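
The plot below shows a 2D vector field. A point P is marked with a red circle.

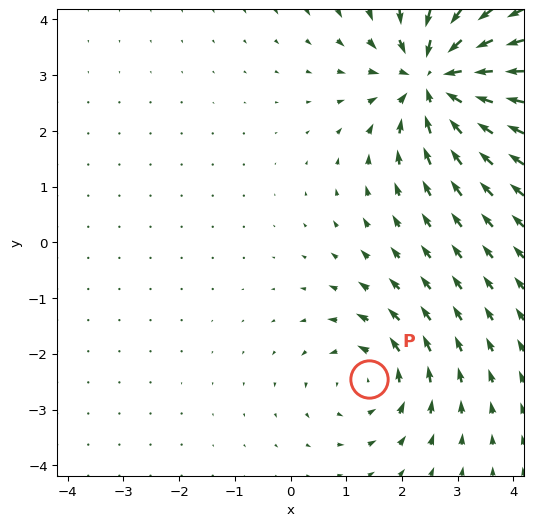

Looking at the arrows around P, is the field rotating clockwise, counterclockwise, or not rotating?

Near P at (1.4, -2.5) the arrows circulate counterclockwise. The curl (z-component) there is about +3; positive curl means counterclockwise rotation.

counterclockwise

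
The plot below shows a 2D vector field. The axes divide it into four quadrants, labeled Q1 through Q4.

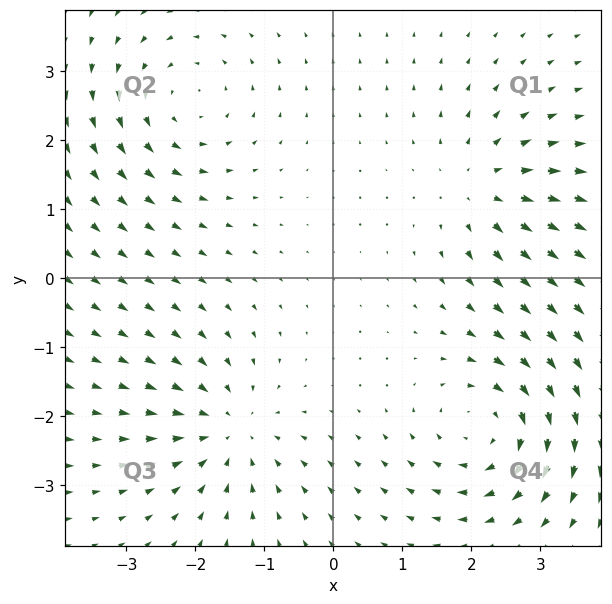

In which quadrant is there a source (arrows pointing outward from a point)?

Q1

The source sits at approximately (2.2, 1.3), which lies in quadrant Q1. The divergence there is about +4, positive as expected for a source.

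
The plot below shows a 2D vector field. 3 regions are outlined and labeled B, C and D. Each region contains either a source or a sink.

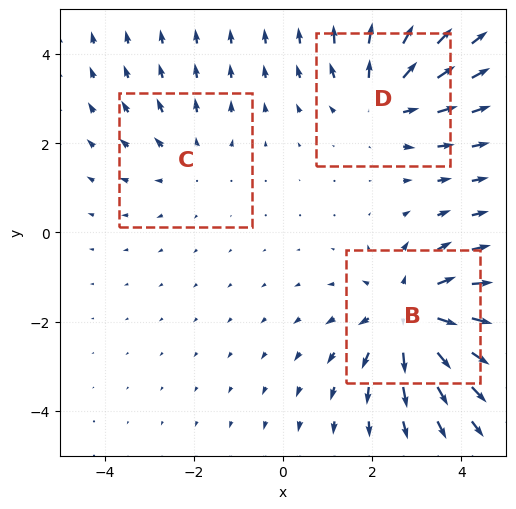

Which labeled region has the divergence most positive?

Divergence at each region's feature centre — B: about +4, C: about +2, D: about +3. Region B is most positive.

B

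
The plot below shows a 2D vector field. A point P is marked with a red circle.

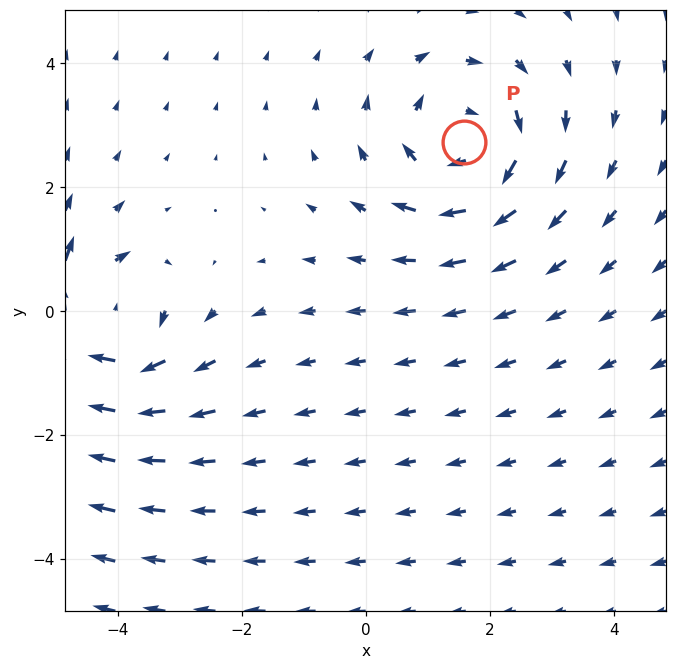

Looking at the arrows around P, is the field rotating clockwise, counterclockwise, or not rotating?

clockwise

Near P at (1.6, 2.7) the arrows circulate clockwise. The curl (z-component) there is about -4; negative curl means clockwise rotation.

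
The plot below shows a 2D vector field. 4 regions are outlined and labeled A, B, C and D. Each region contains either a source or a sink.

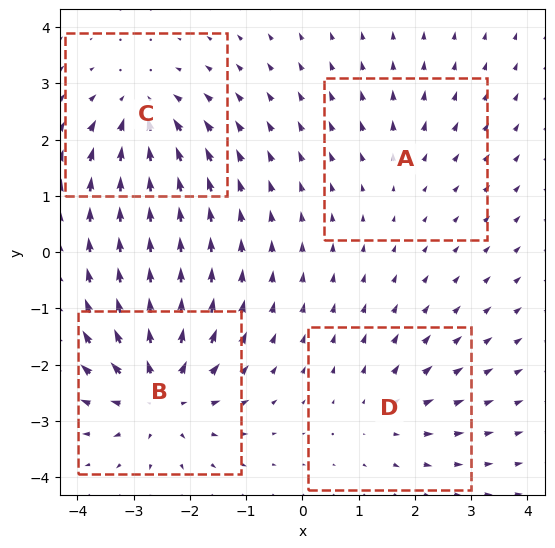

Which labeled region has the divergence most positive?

Divergence at each region's feature centre — A: about +2, B: about +7, C: about -5, D: about +3. Region B is most positive.

B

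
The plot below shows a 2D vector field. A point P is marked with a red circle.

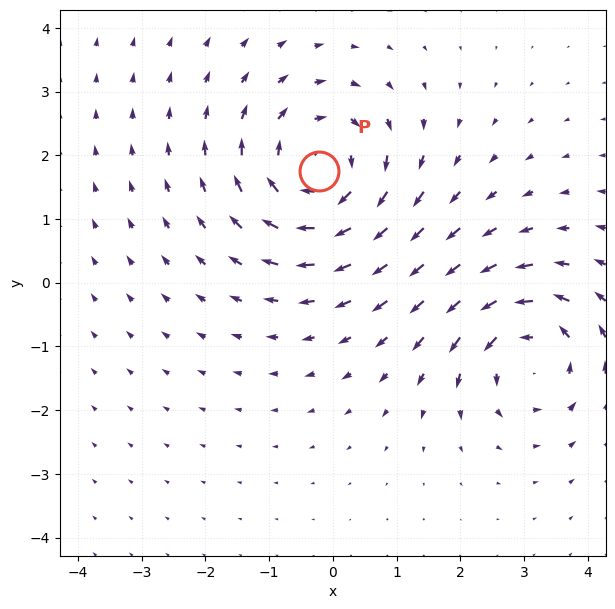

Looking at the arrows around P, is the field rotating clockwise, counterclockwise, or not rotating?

clockwise

Near P at (-0.2, 1.8) the arrows circulate clockwise. The curl (z-component) there is about -4; negative curl means clockwise rotation.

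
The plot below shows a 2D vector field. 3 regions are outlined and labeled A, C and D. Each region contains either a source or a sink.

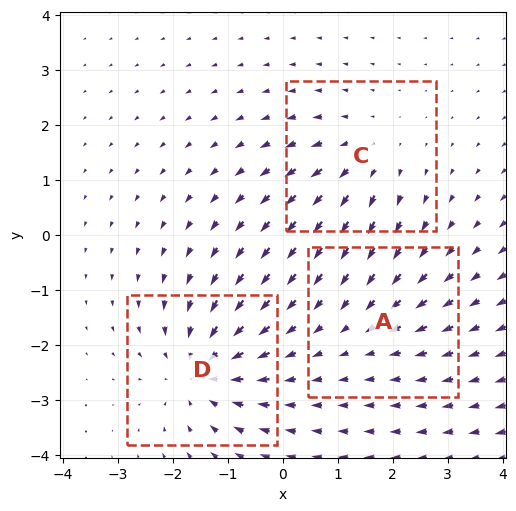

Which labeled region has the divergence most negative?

D

Divergence at each region's feature centre — A: about -2, C: about +3, D: about -4. Region D is most negative.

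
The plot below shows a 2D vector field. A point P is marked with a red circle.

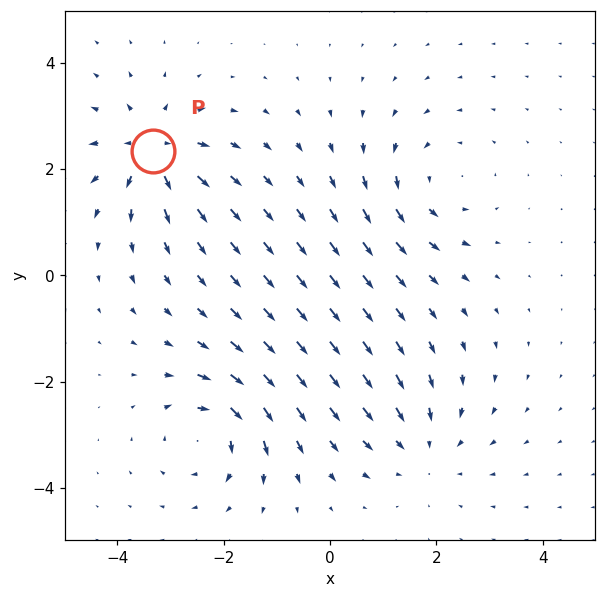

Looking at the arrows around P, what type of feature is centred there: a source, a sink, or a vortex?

At P (-3.3, 2.3) the arrows spread outward. Divergence about +7, curl ≈0 — positive divergence with near-zero curl is a source.

source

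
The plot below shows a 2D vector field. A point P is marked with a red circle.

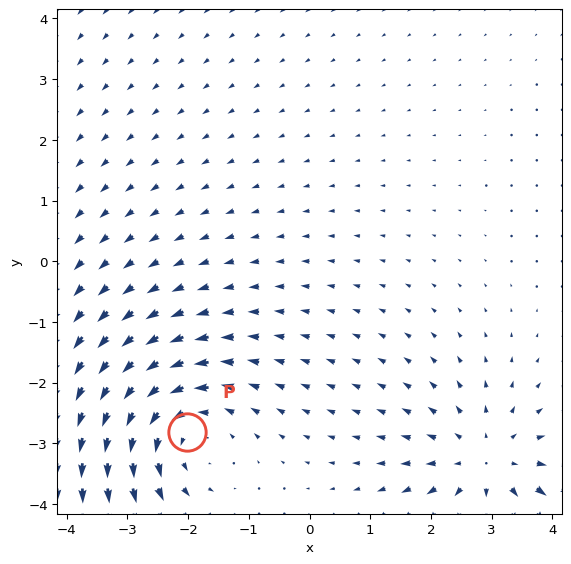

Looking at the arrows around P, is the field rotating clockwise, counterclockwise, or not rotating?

Near P at (-2.0, -2.8) the arrows circulate counterclockwise. The curl (z-component) there is about +3; positive curl means counterclockwise rotation.

counterclockwise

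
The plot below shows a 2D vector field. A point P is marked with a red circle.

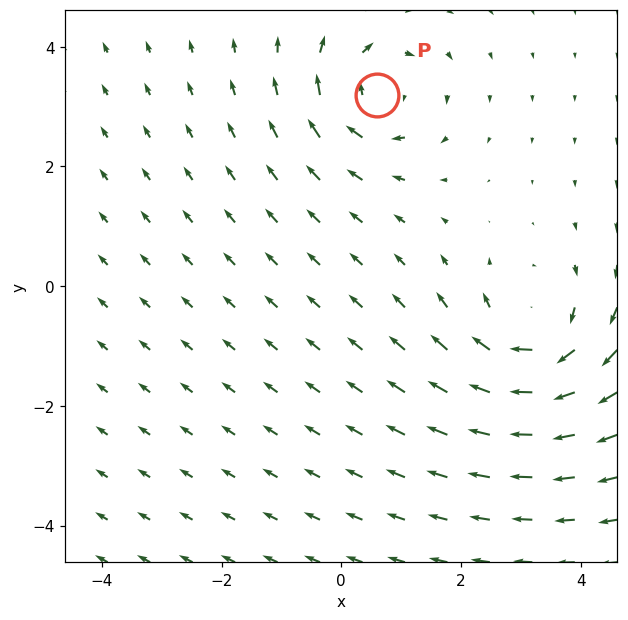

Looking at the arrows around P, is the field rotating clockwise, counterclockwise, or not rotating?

Near P at (0.6, 3.2) the arrows circulate clockwise. The curl (z-component) there is about -4; negative curl means clockwise rotation.

clockwise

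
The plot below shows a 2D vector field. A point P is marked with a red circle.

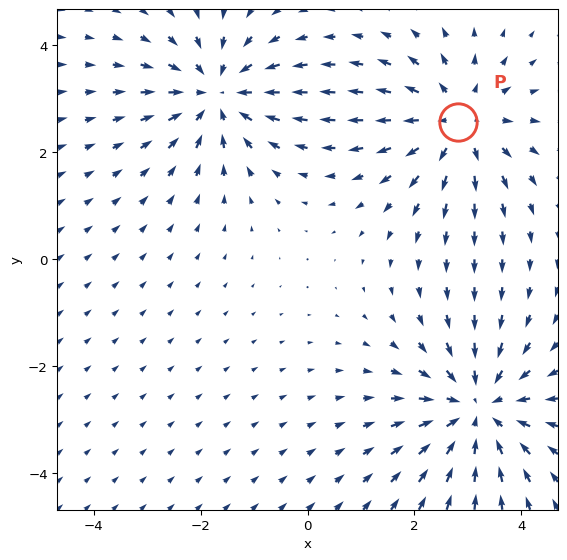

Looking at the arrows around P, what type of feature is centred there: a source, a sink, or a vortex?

At P (2.8, 2.6) the arrows spread outward. Divergence about +4, curl ≈0 — positive divergence with near-zero curl is a source.

source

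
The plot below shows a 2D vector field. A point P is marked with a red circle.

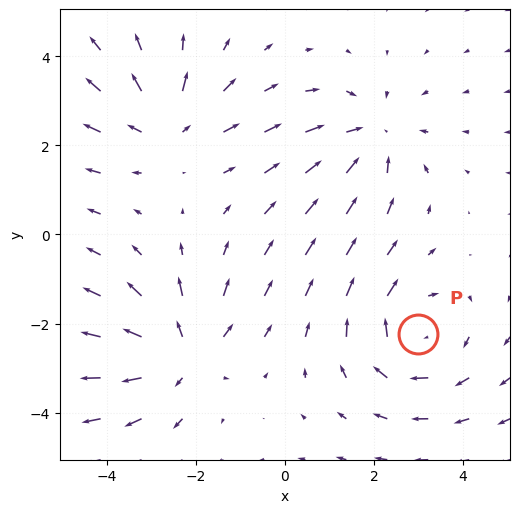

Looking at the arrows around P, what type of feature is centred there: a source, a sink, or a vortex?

vortex

At P (3.0, -2.2) the arrows circulate clockwise. Divergence ≈0, curl about -3 — near-zero divergence with nonzero curl is a vortex.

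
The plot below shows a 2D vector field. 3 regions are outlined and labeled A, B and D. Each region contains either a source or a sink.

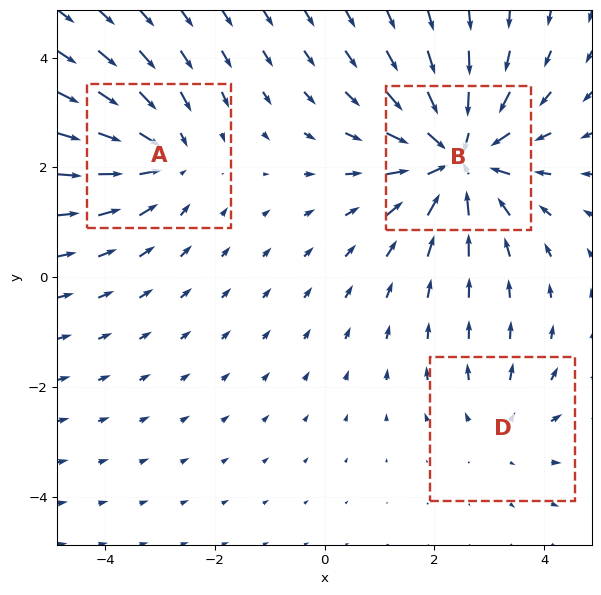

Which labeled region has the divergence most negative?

Divergence at each region's feature centre — A: about -3, B: about -5, D: about +2. Region B is most negative.

B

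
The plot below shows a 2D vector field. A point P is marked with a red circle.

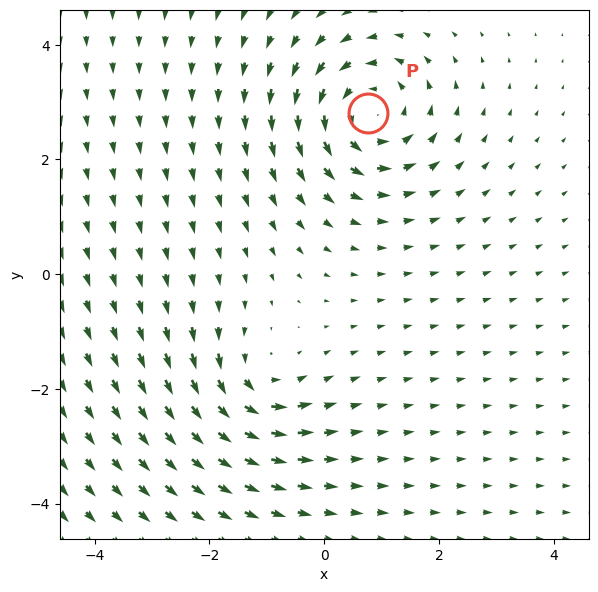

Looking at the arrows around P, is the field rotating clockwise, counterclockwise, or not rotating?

Near P at (0.8, 2.8) the arrows circulate counterclockwise. The curl (z-component) there is about +5; positive curl means counterclockwise rotation.

counterclockwise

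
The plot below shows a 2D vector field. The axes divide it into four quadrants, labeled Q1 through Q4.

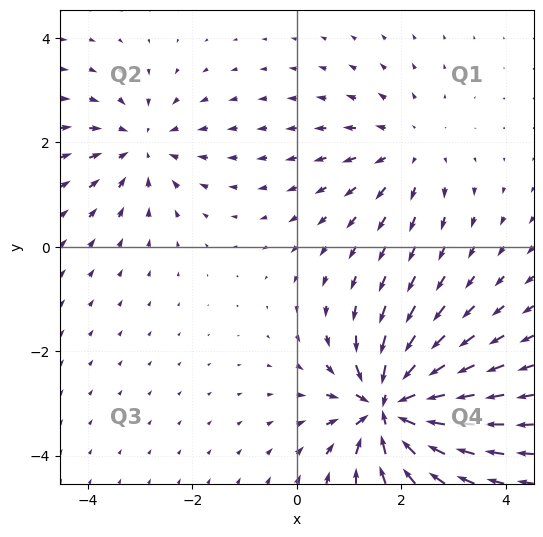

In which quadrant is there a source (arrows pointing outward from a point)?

The source sits at approximately (2.1, 1.8), which lies in quadrant Q1. The divergence there is about +2, positive as expected for a source.

Q1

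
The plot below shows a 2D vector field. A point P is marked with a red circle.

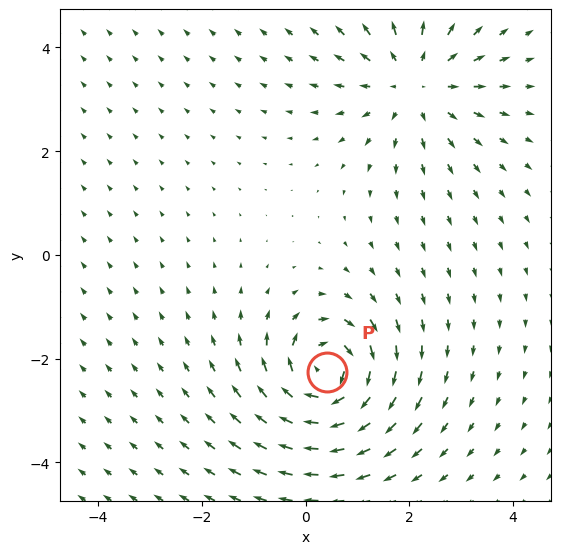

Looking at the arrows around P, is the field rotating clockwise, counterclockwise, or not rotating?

Near P at (0.4, -2.3) the arrows circulate clockwise. The curl (z-component) there is about -6; negative curl means clockwise rotation.

clockwise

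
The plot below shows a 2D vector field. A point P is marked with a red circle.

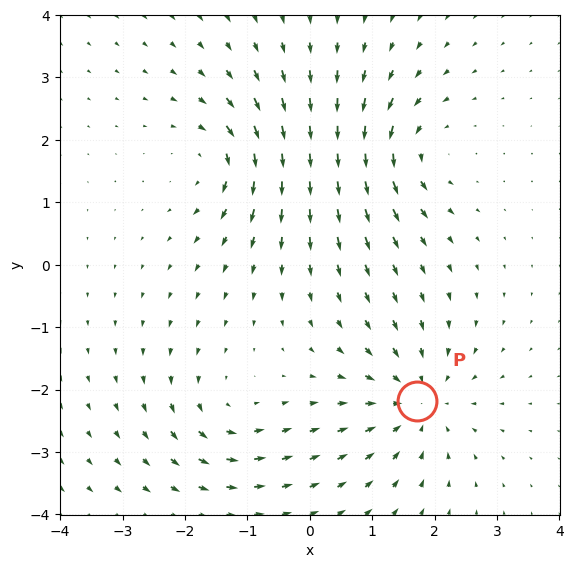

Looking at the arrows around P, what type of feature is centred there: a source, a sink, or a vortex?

sink

At P (1.7, -2.2) the arrows converge inward. Divergence about -5, curl ≈0 — negative divergence with near-zero curl is a sink.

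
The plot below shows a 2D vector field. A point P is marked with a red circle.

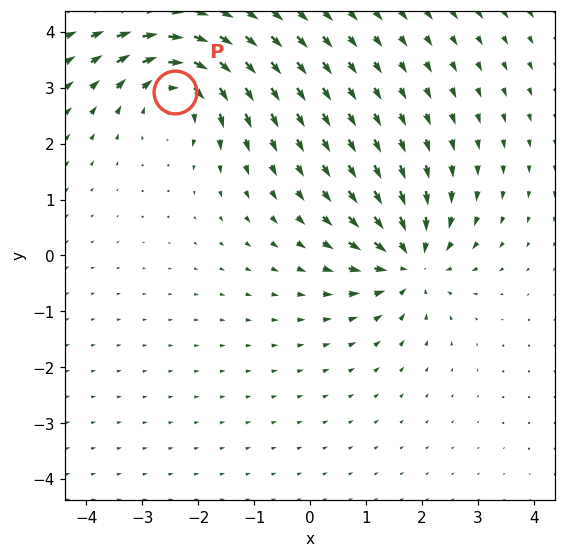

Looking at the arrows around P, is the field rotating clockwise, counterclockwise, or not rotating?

Near P at (-2.4, 2.9) the arrows circulate clockwise. The curl (z-component) there is about -5; negative curl means clockwise rotation.

clockwise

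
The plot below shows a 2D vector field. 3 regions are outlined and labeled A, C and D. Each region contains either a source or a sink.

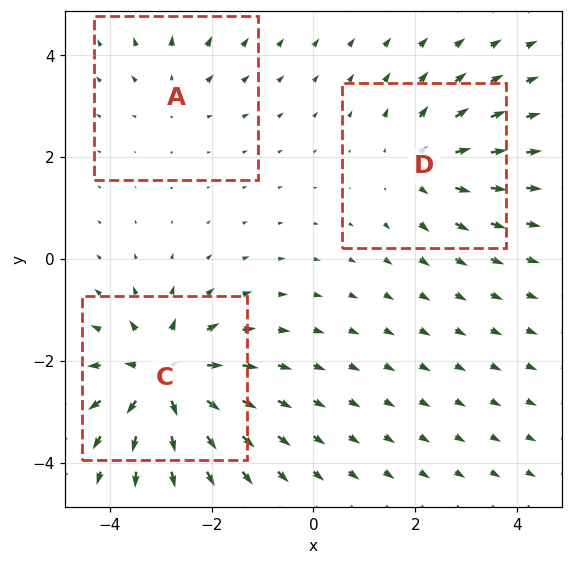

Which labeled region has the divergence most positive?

Divergence at each region's feature centre — A: about +2, C: about +6, D: about +3. Region C is most positive.

C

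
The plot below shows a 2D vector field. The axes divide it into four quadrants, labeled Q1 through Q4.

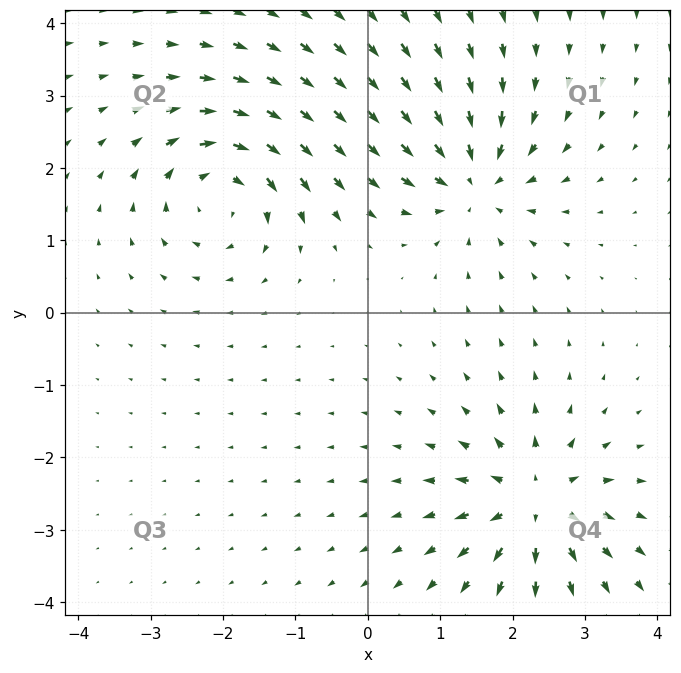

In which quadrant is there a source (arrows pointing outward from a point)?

Q4

The source sits at approximately (2.3, -2.6), which lies in quadrant Q4. The divergence there is about +4, positive as expected for a source.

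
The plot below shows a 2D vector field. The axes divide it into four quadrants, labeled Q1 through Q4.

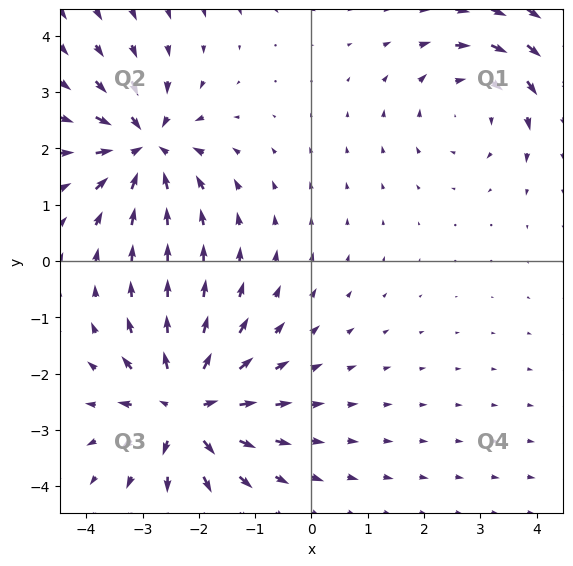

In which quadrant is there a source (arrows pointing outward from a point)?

The source sits at approximately (-2.2, -2.6), which lies in quadrant Q3. The divergence there is about +6, positive as expected for a source.

Q3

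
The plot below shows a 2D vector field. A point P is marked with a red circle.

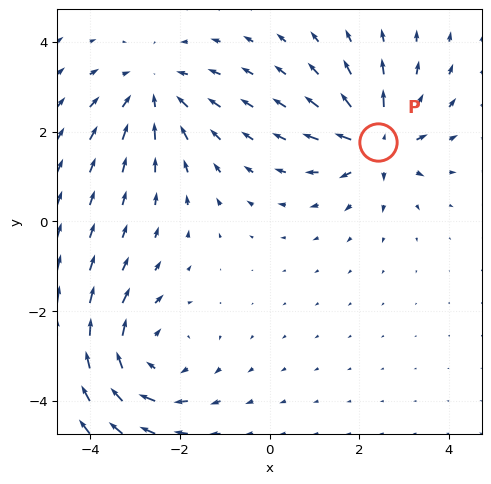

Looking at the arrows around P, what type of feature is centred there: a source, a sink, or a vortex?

source

At P (2.4, 1.8) the arrows spread outward. Divergence about +5, curl ≈0 — positive divergence with near-zero curl is a source.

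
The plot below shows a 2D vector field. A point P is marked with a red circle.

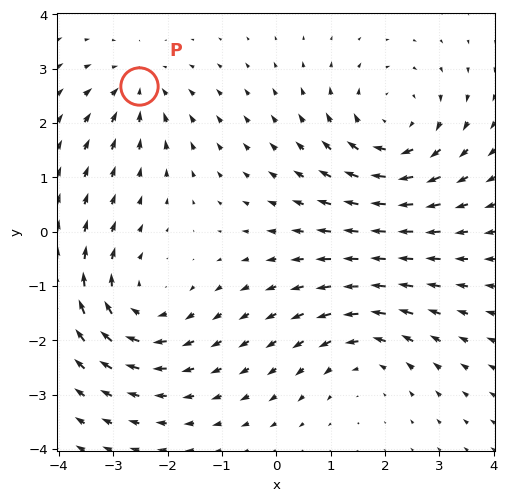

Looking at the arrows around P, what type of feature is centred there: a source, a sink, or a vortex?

At P (-2.5, 2.7) the arrows converge inward. Divergence about -3, curl ≈0 — negative divergence with near-zero curl is a sink.

sink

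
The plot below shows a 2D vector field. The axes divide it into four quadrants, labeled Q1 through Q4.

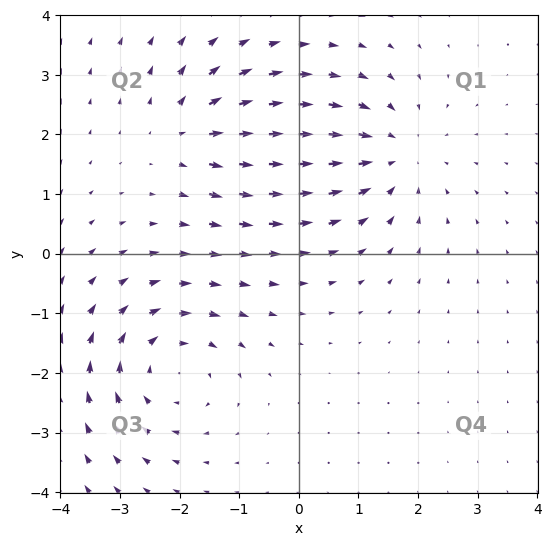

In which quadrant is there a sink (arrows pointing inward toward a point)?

The sink sits at approximately (1.6, 1.7), which lies in quadrant Q1. The divergence there is about -4, negative as expected for a sink.

Q1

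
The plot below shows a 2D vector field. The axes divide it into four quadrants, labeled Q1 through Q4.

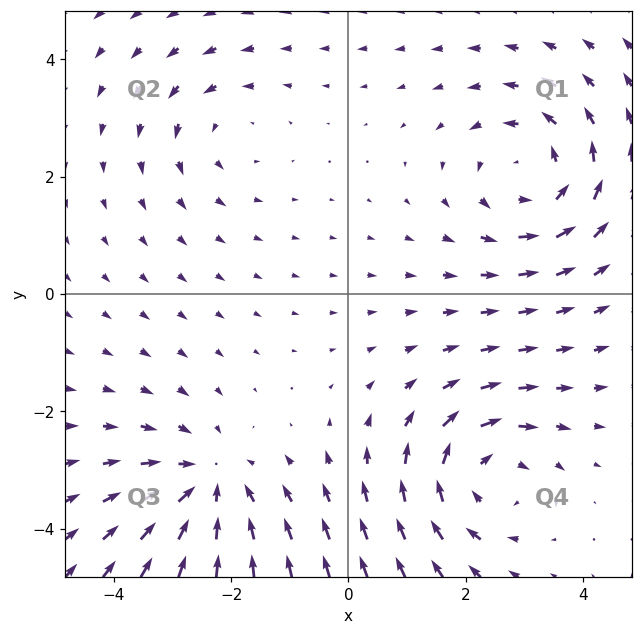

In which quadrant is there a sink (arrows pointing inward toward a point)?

Q3

The sink sits at approximately (-2.4, -3.3), which lies in quadrant Q3. The divergence there is about -4, negative as expected for a sink.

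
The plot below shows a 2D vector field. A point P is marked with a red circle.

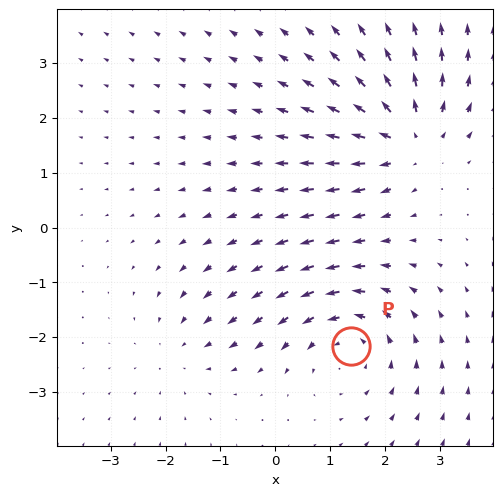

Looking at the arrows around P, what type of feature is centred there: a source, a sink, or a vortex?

At P (1.4, -2.2) the arrows circulate counterclockwise. Divergence ≈0, curl about +4 — near-zero divergence with nonzero curl is a vortex.

vortex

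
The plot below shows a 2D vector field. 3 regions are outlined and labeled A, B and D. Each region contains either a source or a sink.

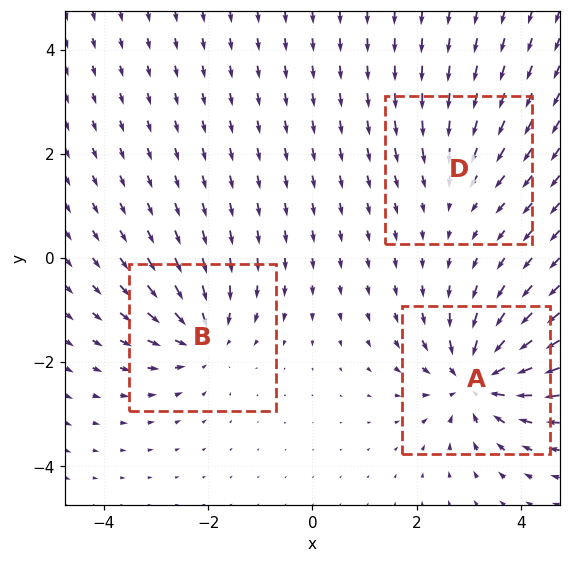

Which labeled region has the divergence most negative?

Divergence at each region's feature centre — A: about -6, B: about -4, D: about -2. Region A is most negative.

A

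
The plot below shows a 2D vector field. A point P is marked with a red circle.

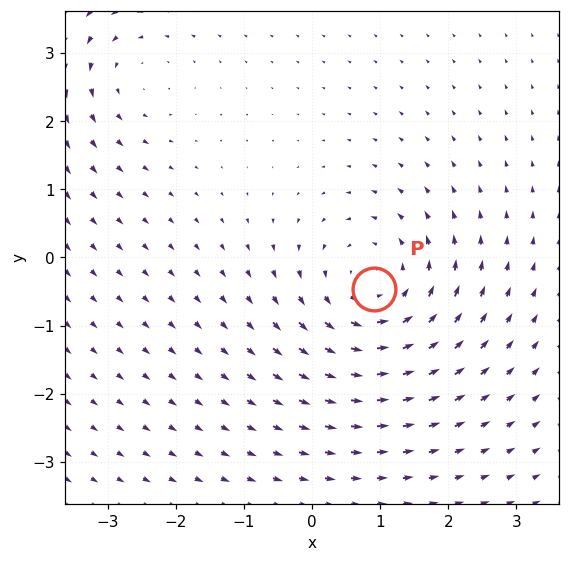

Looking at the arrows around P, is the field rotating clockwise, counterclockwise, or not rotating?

Near P at (0.9, -0.5) the arrows circulate counterclockwise. The curl (z-component) there is about +4; positive curl means counterclockwise rotation.

counterclockwise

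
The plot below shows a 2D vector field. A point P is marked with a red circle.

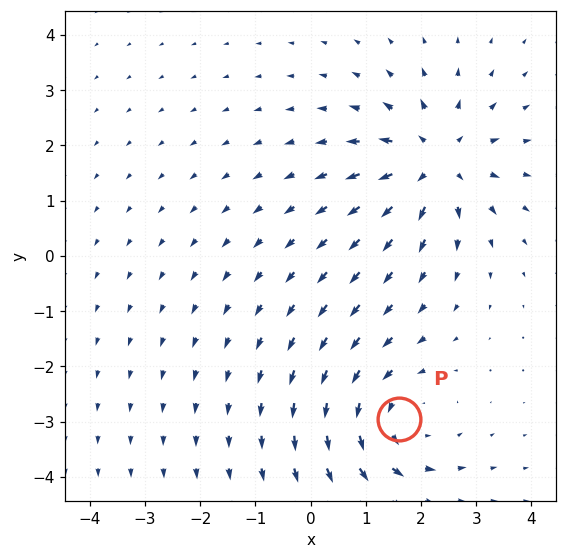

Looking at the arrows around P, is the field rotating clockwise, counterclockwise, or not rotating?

counterclockwise

Near P at (1.6, -3.0) the arrows circulate counterclockwise. The curl (z-component) there is about +3; positive curl means counterclockwise rotation.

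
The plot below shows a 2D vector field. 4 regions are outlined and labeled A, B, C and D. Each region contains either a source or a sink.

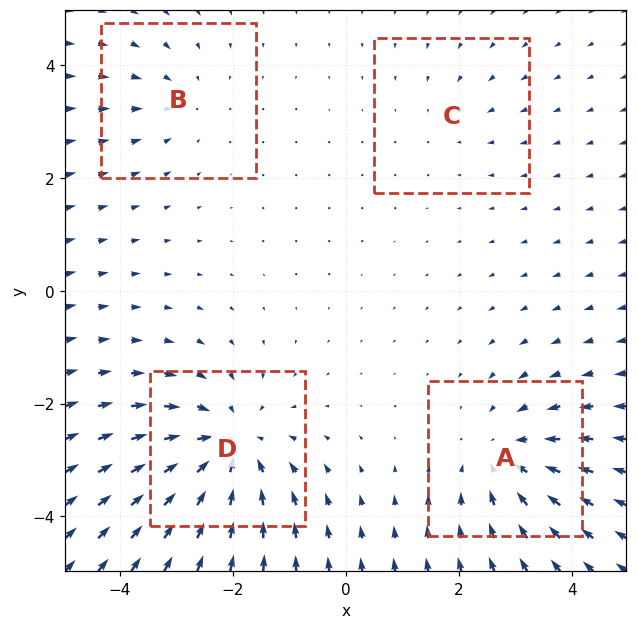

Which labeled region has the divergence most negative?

Divergence at each region's feature centre — A: about -4, B: about -3, C: about -2, D: about -6. Region D is most negative.

D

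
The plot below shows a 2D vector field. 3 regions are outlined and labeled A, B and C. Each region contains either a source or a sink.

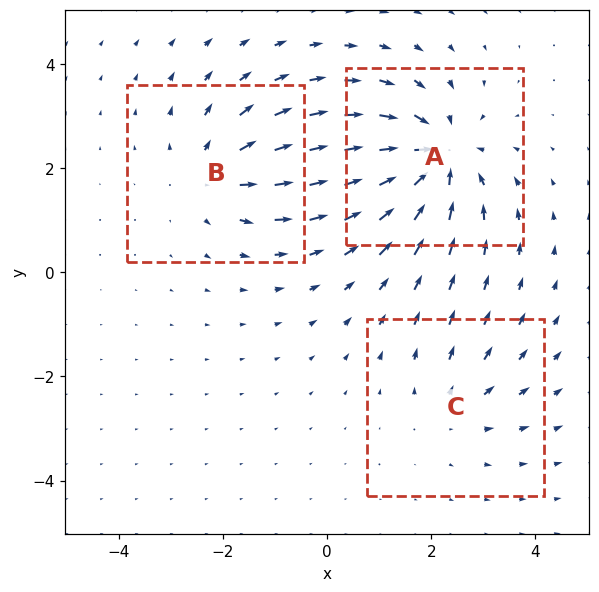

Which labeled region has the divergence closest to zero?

Divergence at each region's feature centre — A: about -5, B: about +3, C: about +2. Region C is closest to zero.

C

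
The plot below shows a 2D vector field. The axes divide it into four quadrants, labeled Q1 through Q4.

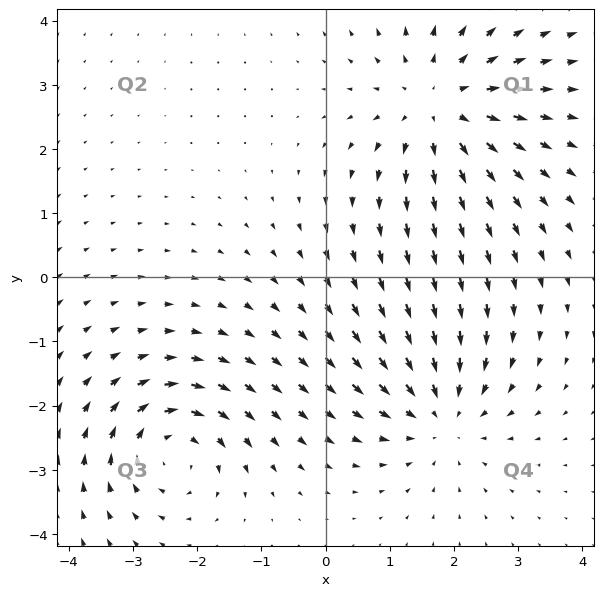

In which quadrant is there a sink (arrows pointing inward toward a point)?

The sink sits at approximately (1.8, -2.1), which lies in quadrant Q4. The divergence there is about -3, negative as expected for a sink.

Q4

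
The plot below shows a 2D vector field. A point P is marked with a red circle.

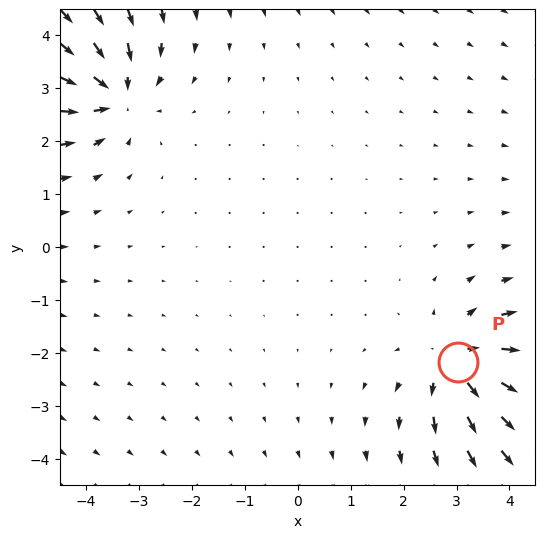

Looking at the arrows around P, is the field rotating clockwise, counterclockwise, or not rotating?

not rotating

Near P at (3.0, -2.2) the arrows show no circulation. The curl there is ≈0.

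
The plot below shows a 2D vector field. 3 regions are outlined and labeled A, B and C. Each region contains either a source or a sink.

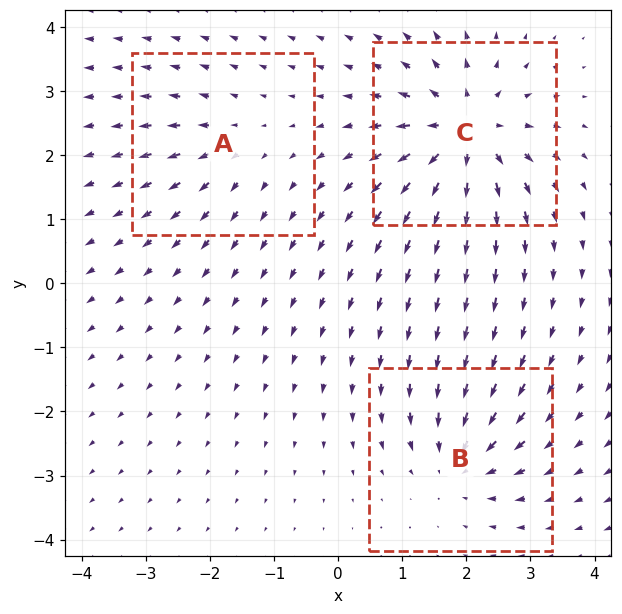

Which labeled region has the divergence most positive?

C

Divergence at each region's feature centre — A: about +3, B: about -4, C: about +6. Region C is most positive.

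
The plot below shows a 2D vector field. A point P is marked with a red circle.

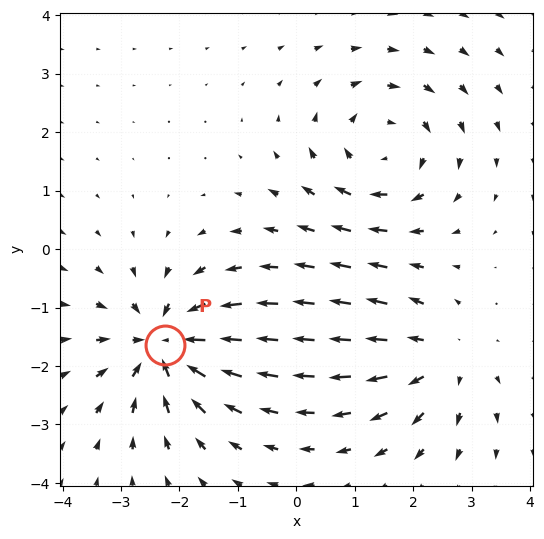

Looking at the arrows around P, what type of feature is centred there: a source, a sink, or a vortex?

At P (-2.2, -1.6) the arrows converge inward. Divergence about -6, curl ≈0 — negative divergence with near-zero curl is a sink.

sink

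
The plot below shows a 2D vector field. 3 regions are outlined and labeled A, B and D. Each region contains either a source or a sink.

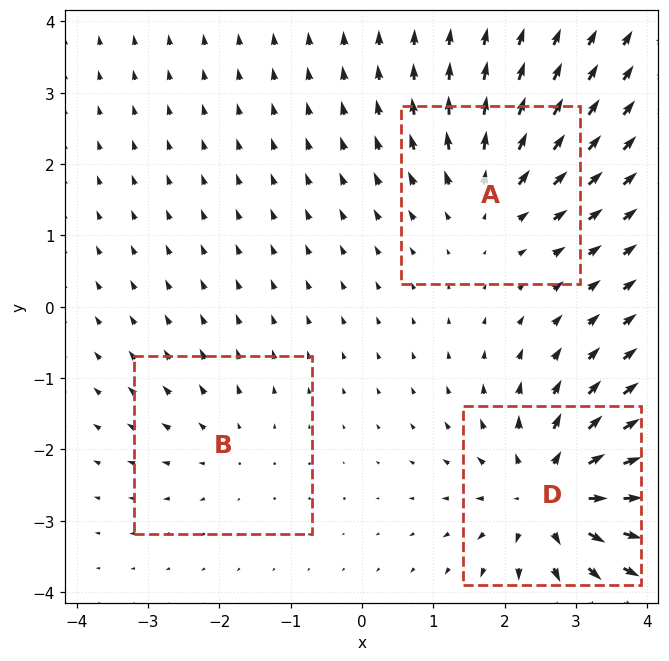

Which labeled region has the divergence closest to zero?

B

Divergence at each region's feature centre — A: about +3, B: about +2, D: about +6. Region B is closest to zero.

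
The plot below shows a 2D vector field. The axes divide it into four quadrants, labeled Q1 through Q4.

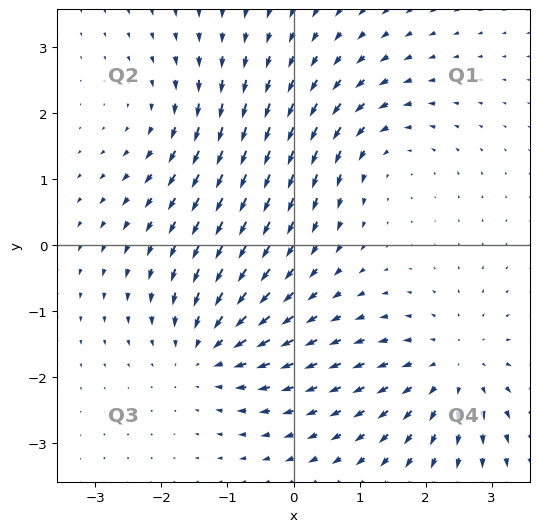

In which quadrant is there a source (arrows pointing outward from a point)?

The source sits at approximately (2.4, -1.9), which lies in quadrant Q4. The divergence there is about +4, positive as expected for a source.

Q4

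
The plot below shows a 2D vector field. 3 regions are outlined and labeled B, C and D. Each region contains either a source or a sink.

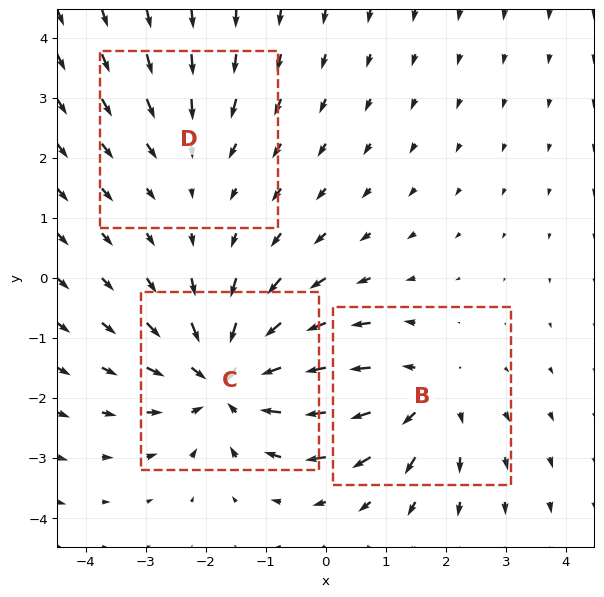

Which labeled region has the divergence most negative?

C

Divergence at each region's feature centre — B: about +3, C: about -5, D: about -2. Region C is most negative.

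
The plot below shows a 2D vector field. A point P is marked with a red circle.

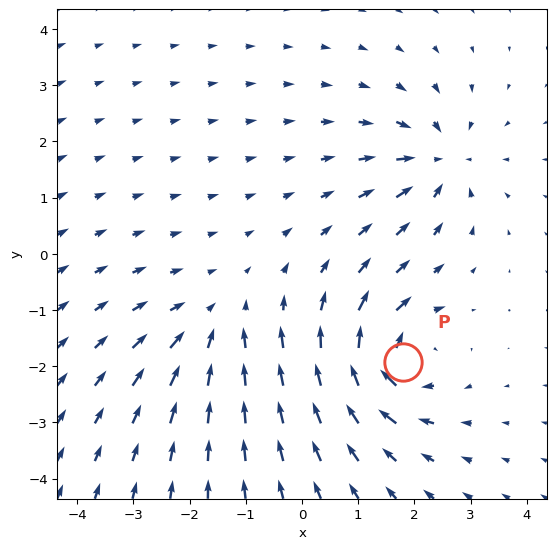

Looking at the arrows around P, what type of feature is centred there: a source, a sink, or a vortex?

vortex

At P (1.8, -1.9) the arrows circulate clockwise. Divergence ≈0, curl about -6 — near-zero divergence with nonzero curl is a vortex.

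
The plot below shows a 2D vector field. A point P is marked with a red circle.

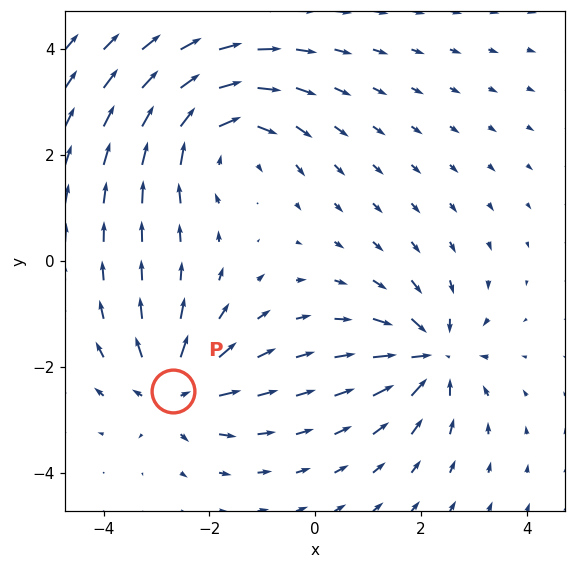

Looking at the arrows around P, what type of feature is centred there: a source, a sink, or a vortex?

At P (-2.7, -2.5) the arrows spread outward. Divergence about +4, curl ≈0 — positive divergence with near-zero curl is a source.

source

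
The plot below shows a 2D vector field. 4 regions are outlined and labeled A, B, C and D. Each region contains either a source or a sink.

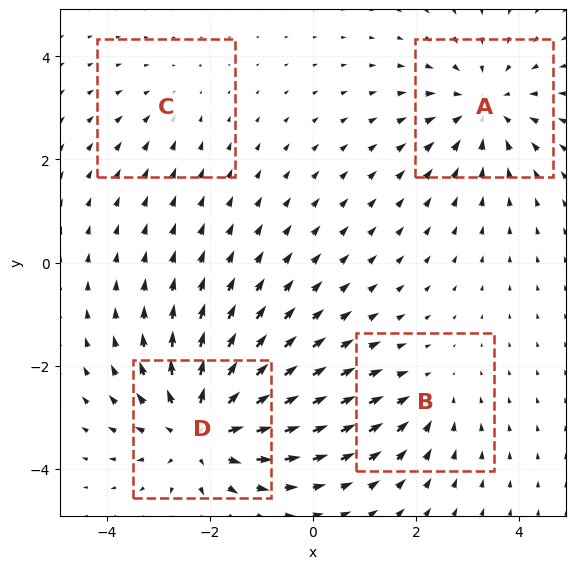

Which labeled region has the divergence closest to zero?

Divergence at each region's feature centre — A: about -4, B: about -3, C: about -2, D: about +6. Region C is closest to zero.

C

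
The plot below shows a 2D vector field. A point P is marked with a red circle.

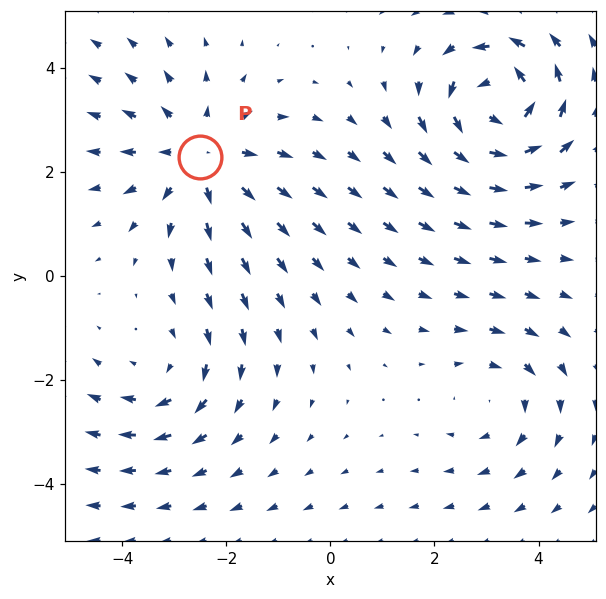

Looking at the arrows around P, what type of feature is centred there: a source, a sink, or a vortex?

At P (-2.5, 2.3) the arrows spread outward. Divergence about +4, curl ≈0 — positive divergence with near-zero curl is a source.

source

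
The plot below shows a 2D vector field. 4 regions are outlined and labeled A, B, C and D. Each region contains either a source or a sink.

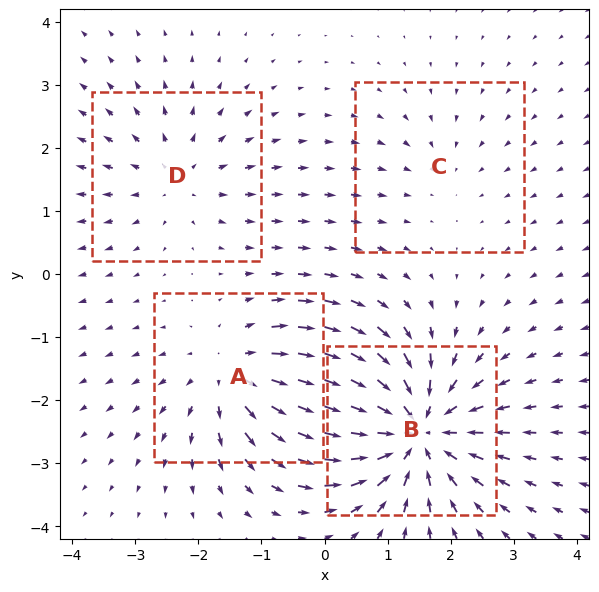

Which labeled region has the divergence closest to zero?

C

Divergence at each region's feature centre — A: about +5, B: about -7, C: about -2, D: about +3. Region C is closest to zero.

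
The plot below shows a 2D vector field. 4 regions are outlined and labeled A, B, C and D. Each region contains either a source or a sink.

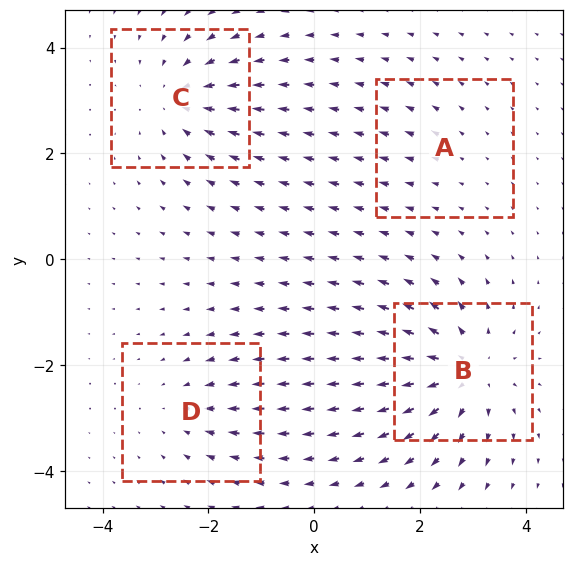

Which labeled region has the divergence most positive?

B

Divergence at each region's feature centre — A: about +2, B: about +7, C: about -5, D: about -3. Region B is most positive.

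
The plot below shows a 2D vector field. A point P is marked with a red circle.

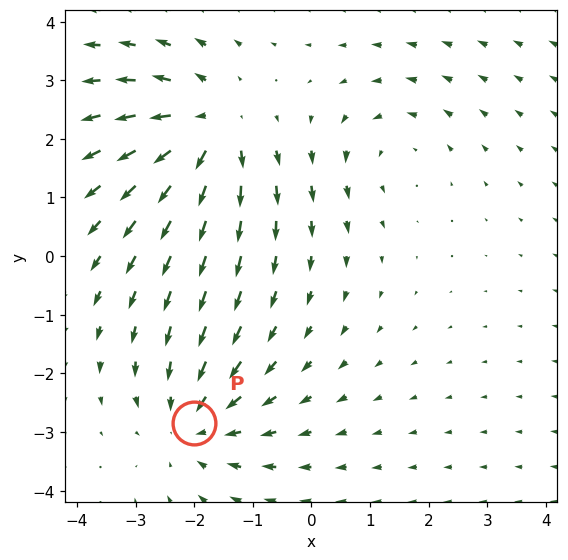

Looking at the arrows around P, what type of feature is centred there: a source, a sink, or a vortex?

sink

At P (-2.0, -2.9) the arrows converge inward. Divergence about -3, curl ≈0 — negative divergence with near-zero curl is a sink.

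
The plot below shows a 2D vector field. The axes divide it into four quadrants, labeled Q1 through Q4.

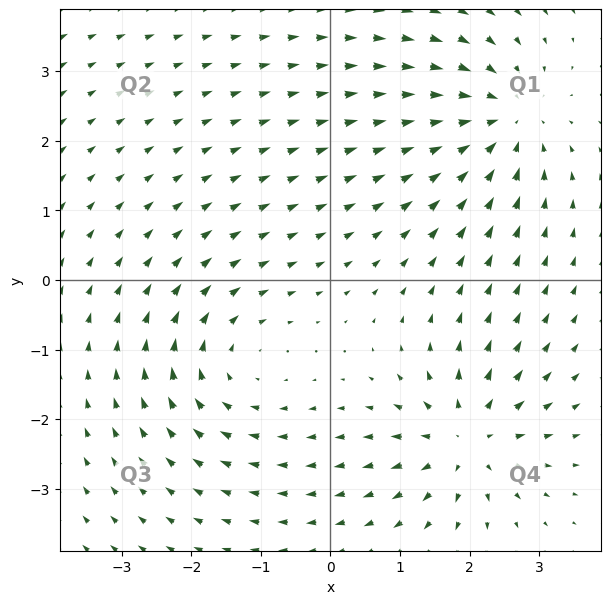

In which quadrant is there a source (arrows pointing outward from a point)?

Q4

The source sits at approximately (1.9, -2.3), which lies in quadrant Q4. The divergence there is about +5, positive as expected for a source.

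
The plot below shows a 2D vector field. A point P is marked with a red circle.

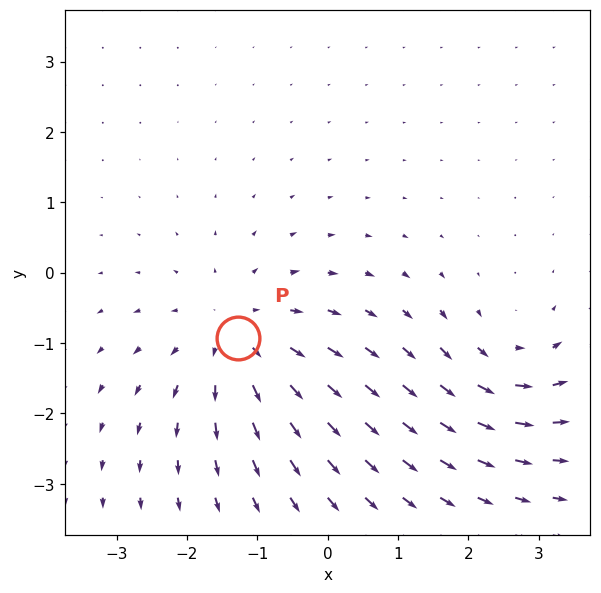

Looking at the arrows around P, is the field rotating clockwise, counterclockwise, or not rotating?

not rotating

Near P at (-1.3, -0.9) the arrows show no circulation. The curl there is ≈0.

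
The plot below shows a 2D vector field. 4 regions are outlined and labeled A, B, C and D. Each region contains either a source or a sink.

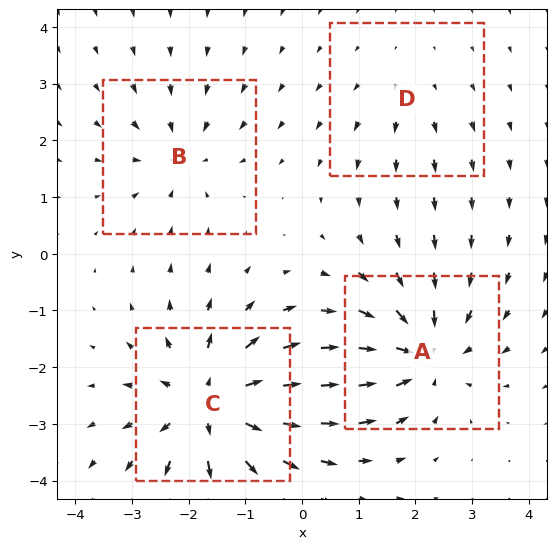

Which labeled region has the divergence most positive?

Divergence at each region's feature centre — A: about -5, B: about -3, C: about +7, D: about +2. Region C is most positive.

C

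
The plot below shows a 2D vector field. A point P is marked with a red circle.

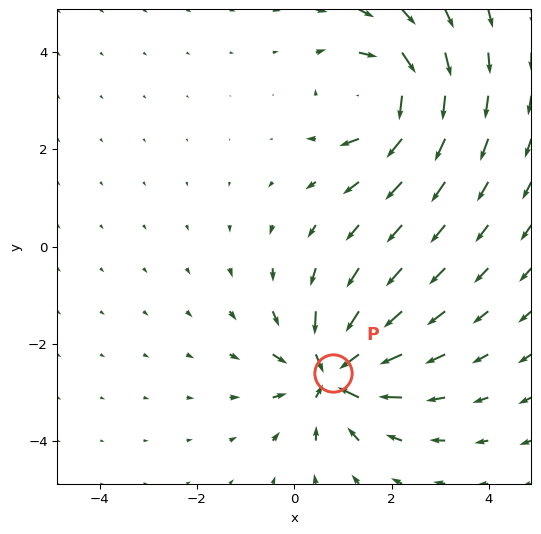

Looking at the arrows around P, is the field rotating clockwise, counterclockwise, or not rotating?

Near P at (0.8, -2.6) the arrows show no circulation. The curl there is ≈0.

not rotating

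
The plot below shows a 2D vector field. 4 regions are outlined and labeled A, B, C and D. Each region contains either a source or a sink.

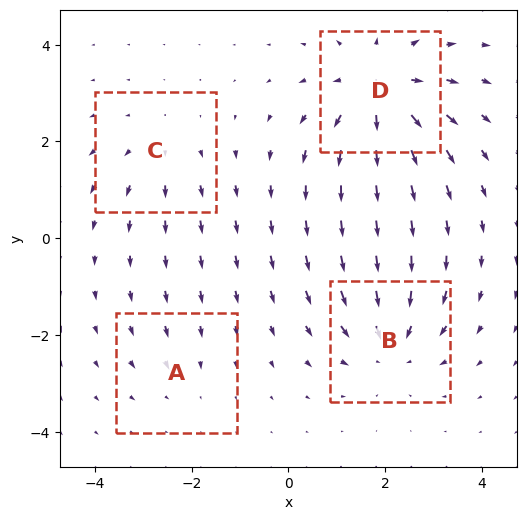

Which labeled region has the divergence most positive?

Divergence at each region's feature centre — A: about -2, B: about -4, C: about +3, D: about +6. Region D is most positive.

D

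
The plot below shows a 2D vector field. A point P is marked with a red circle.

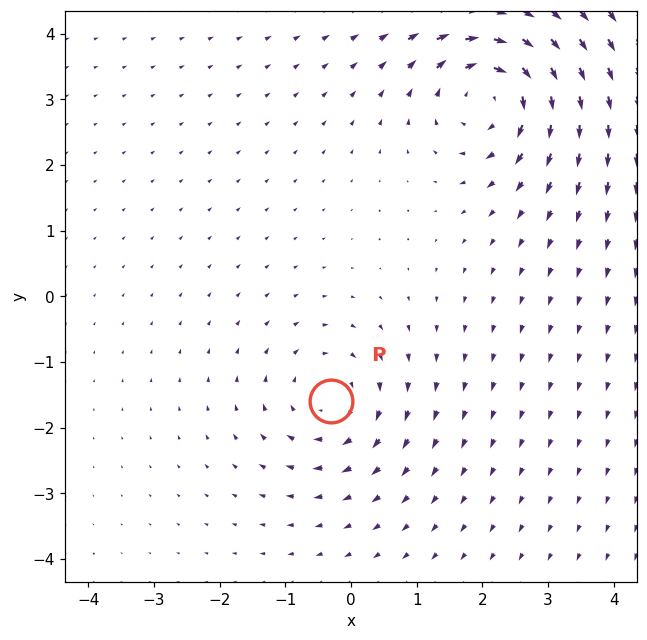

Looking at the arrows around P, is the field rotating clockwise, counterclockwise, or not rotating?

Near P at (-0.3, -1.6) the arrows circulate clockwise. The curl (z-component) there is about -3; negative curl means clockwise rotation.

clockwise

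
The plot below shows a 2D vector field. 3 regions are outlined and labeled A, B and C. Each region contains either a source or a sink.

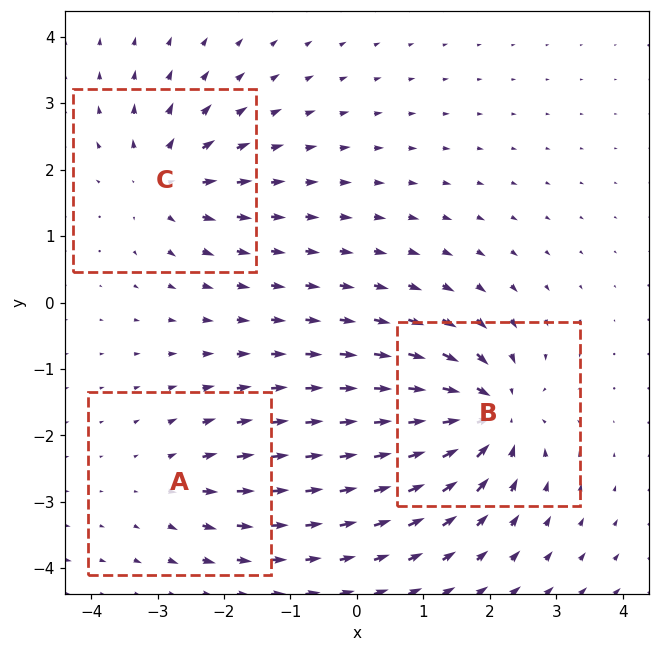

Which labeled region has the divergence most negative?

B

Divergence at each region's feature centre — A: about +3, B: about -6, C: about +4. Region B is most negative.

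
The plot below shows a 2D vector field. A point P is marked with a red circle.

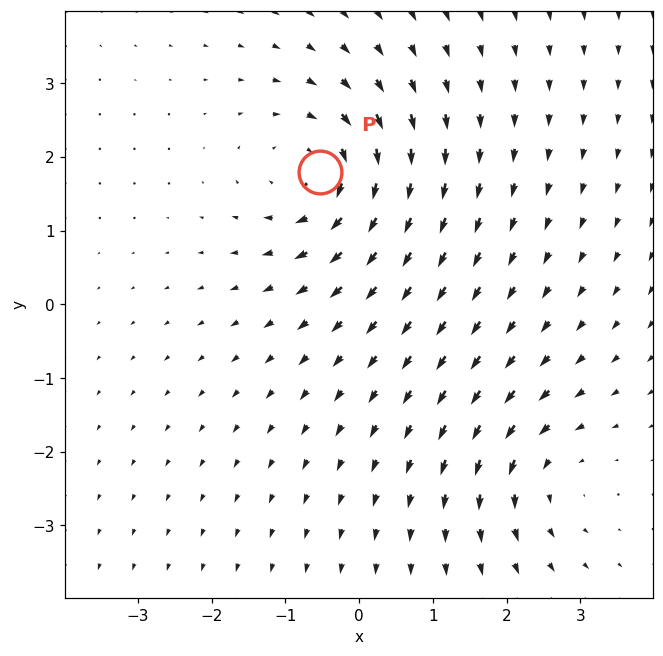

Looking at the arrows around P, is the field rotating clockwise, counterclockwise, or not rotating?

clockwise

Near P at (-0.5, 1.8) the arrows circulate clockwise. The curl (z-component) there is about -5; negative curl means clockwise rotation.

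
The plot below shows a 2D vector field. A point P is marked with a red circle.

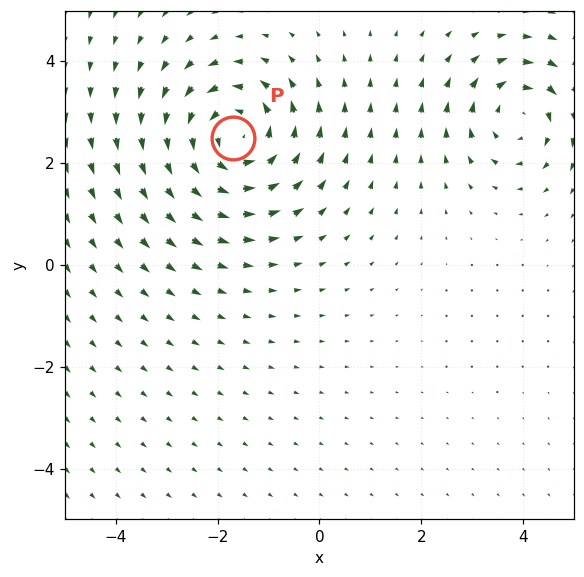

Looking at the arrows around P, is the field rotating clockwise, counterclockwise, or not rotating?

Near P at (-1.7, 2.5) the arrows circulate counterclockwise. The curl (z-component) there is about +4; positive curl means counterclockwise rotation.

counterclockwise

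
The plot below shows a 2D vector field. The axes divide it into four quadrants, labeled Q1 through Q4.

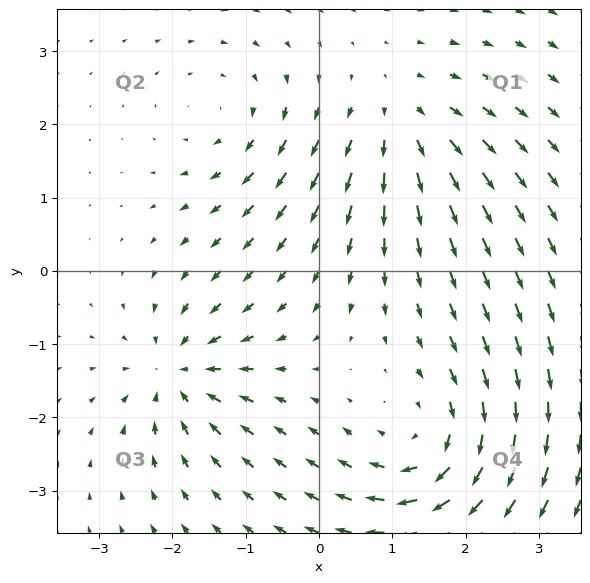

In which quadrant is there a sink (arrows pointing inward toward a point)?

Q3

The sink sits at approximately (-1.9, -1.4), which lies in quadrant Q3. The divergence there is about -4, negative as expected for a sink.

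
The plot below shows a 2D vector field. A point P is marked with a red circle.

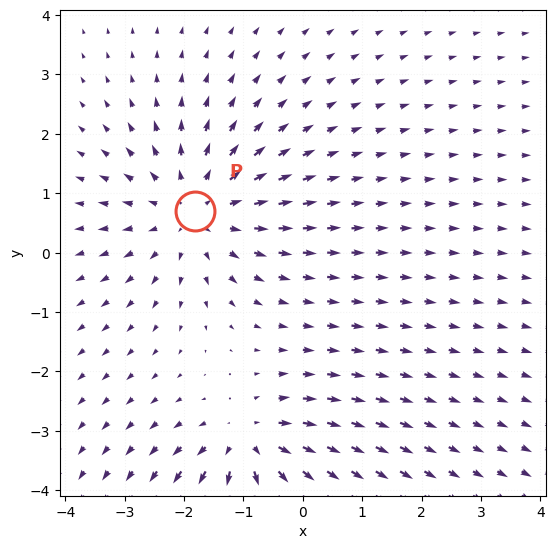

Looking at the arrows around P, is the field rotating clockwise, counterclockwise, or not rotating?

not rotating

Near P at (-1.8, 0.7) the arrows show no circulation. The curl there is ≈0.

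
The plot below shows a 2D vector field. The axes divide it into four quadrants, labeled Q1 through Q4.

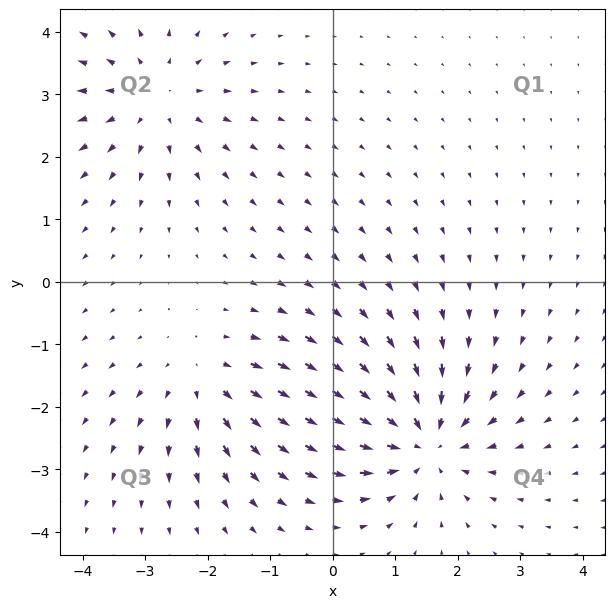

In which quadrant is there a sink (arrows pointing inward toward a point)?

Q4

The sink sits at approximately (1.5, -2.5), which lies in quadrant Q4. The divergence there is about -5, negative as expected for a sink.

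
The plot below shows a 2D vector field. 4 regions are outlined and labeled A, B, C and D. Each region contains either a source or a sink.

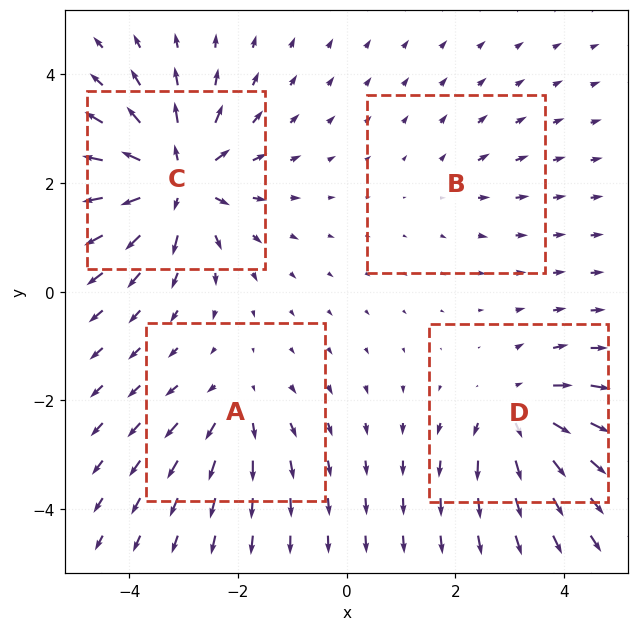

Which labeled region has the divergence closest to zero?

Divergence at each region's feature centre — A: about +4, B: about +2, C: about +9, D: about +6. Region B is closest to zero.

B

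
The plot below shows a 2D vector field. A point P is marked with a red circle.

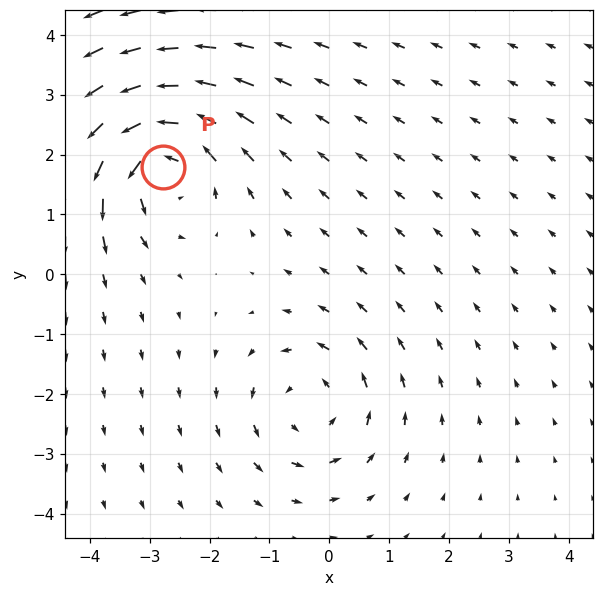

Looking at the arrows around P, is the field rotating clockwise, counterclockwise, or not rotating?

Near P at (-2.8, 1.8) the arrows circulate counterclockwise. The curl (z-component) there is about +5; positive curl means counterclockwise rotation.

counterclockwise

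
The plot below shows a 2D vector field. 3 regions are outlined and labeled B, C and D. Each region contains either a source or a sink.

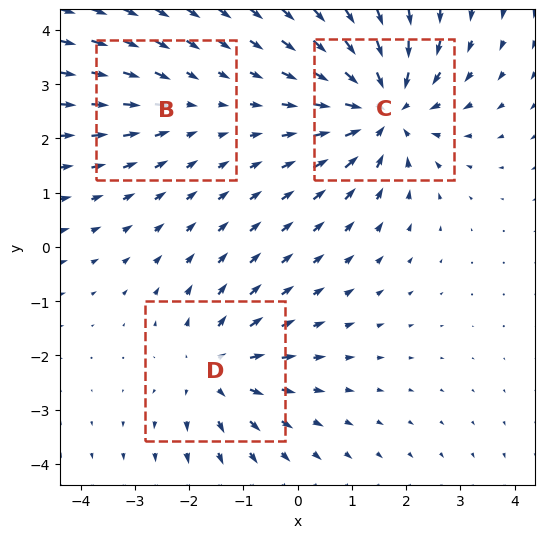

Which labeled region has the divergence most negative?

C

Divergence at each region's feature centre — B: about -2, C: about -5, D: about +3. Region C is most negative.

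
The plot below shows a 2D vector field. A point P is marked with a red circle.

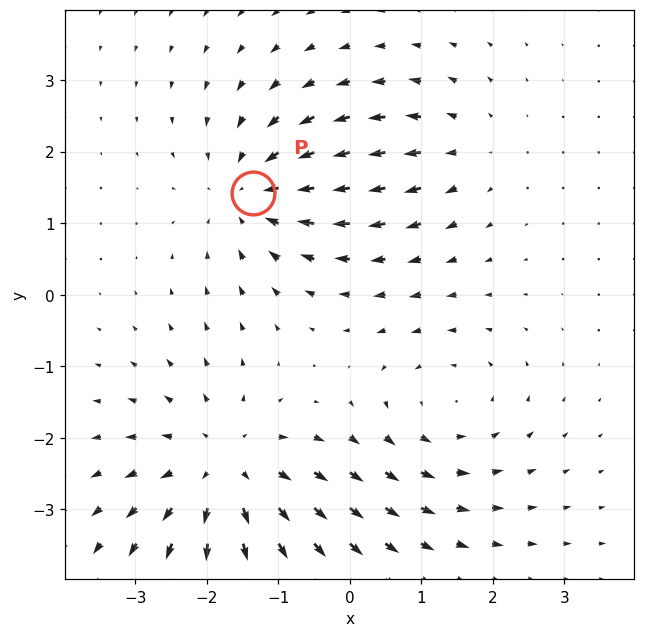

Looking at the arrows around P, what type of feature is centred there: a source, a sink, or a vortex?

sink

At P (-1.3, 1.4) the arrows converge inward. Divergence about -4, curl ≈0 — negative divergence with near-zero curl is a sink.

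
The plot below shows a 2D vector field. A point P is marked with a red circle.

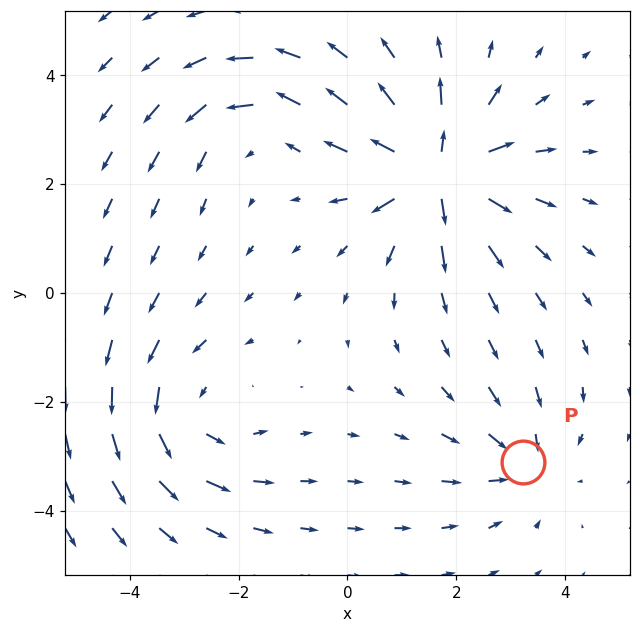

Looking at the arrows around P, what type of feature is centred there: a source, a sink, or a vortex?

sink

At P (3.2, -3.1) the arrows converge inward. Divergence about -3, curl ≈0 — negative divergence with near-zero curl is a sink.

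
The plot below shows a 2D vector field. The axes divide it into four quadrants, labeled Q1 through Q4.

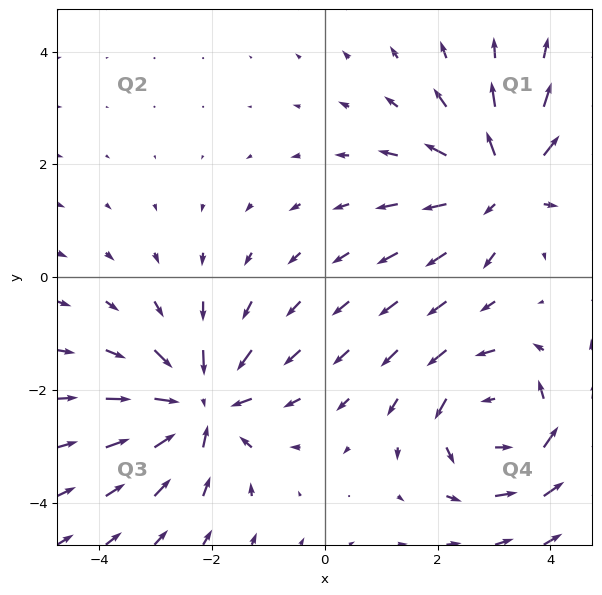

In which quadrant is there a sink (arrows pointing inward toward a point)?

The sink sits at approximately (-2.2, -2.3), which lies in quadrant Q3. The divergence there is about -5, negative as expected for a sink.

Q3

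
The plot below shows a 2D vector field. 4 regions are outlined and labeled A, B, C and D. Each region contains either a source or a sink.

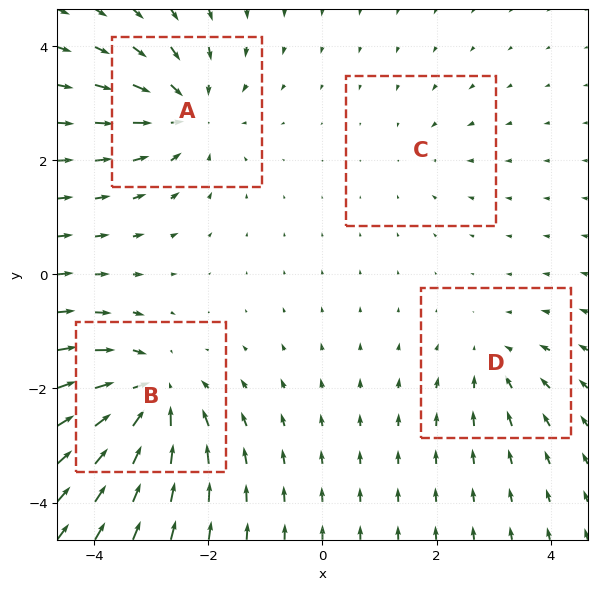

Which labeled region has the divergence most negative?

Divergence at each region's feature centre — A: about -5, B: about -6, C: about -2, D: about -3. Region B is most negative.

B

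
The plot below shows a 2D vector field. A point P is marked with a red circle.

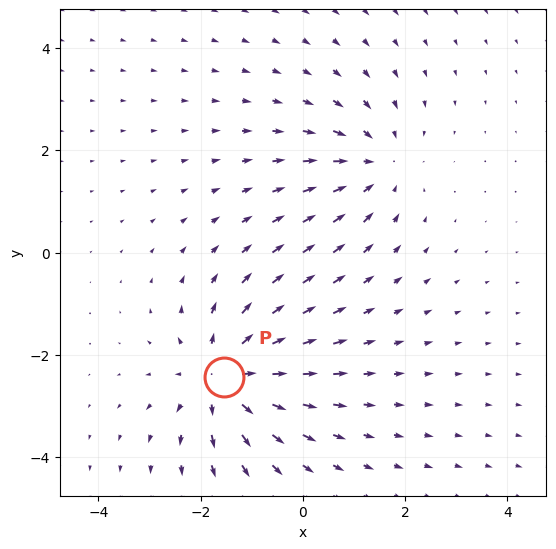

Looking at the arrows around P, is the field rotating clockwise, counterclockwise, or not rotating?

not rotating

Near P at (-1.5, -2.4) the arrows show no circulation. The curl there is ≈0.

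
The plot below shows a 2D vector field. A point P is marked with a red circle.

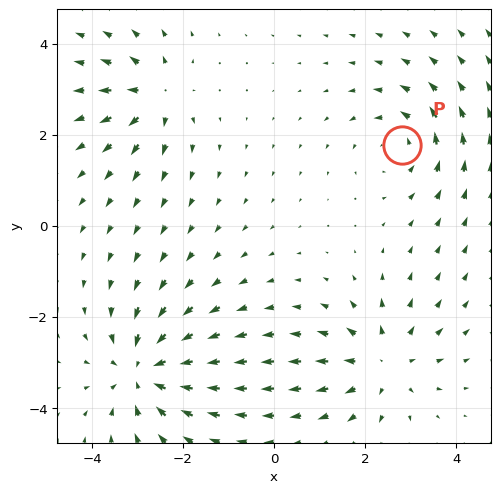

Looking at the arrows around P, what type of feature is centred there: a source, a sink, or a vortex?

At P (2.8, 1.8) the arrows circulate counterclockwise. Divergence ≈0, curl about +3 — near-zero divergence with nonzero curl is a vortex.

vortex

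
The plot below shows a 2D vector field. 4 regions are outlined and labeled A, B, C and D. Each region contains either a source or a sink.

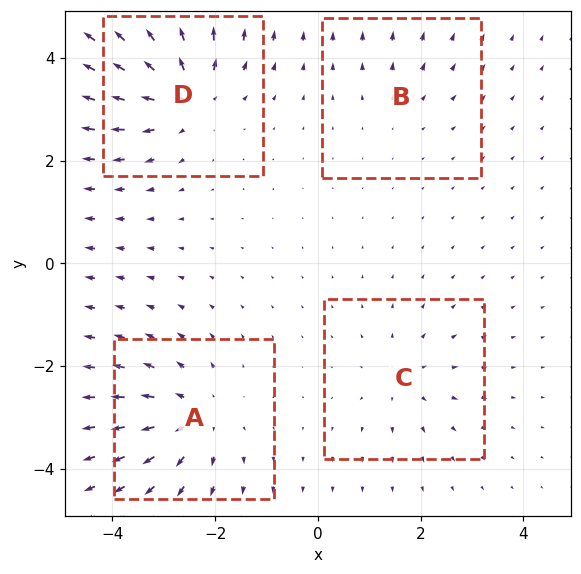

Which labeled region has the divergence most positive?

D

Divergence at each region's feature centre — A: about +5, B: about +2, C: about +4, D: about +7. Region D is most positive.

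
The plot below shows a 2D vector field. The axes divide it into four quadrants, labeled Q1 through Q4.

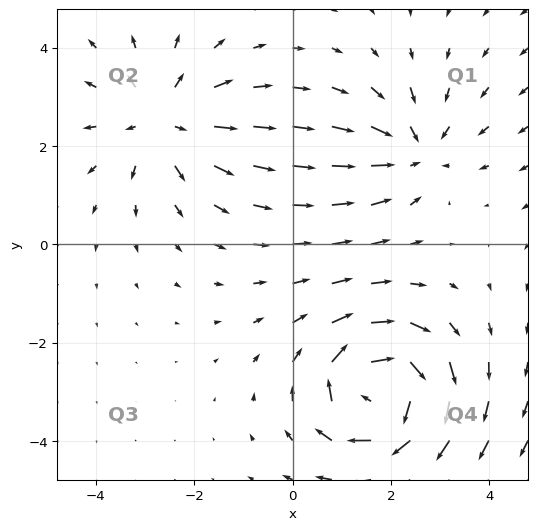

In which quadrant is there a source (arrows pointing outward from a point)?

The source sits at approximately (-2.6, 2.5), which lies in quadrant Q2. The divergence there is about +3, positive as expected for a source.

Q2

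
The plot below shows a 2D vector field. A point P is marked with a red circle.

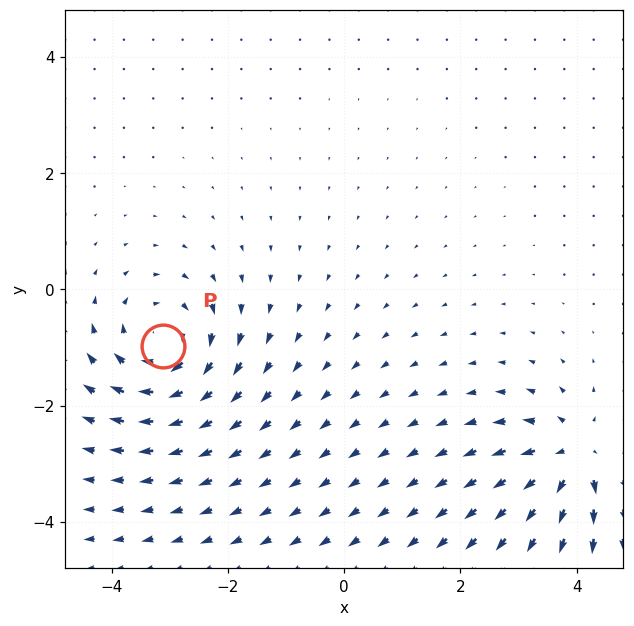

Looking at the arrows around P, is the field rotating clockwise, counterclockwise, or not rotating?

clockwise

Near P at (-3.1, -1.0) the arrows circulate clockwise. The curl (z-component) there is about -4; negative curl means clockwise rotation.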